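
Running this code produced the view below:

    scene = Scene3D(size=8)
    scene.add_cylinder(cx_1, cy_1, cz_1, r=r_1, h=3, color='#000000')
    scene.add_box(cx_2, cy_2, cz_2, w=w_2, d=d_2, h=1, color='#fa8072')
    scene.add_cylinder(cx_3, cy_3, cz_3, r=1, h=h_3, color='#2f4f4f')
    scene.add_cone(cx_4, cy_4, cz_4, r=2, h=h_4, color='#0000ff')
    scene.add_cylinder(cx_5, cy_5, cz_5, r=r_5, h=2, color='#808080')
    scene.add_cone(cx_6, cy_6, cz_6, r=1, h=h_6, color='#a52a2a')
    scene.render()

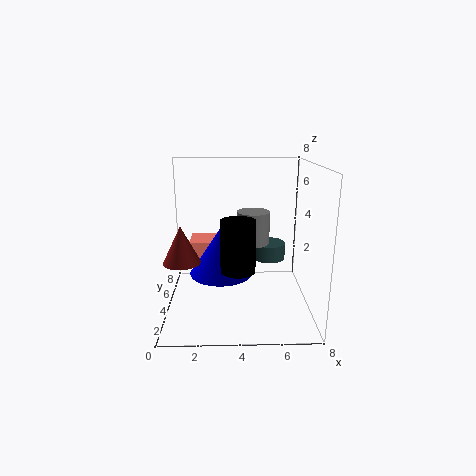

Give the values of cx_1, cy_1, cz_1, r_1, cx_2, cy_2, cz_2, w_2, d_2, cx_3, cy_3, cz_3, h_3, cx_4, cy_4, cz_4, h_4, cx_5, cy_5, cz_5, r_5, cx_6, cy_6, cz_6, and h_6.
cx_1 = 4
cy_1 = 4
cz_1 = 2
r_1 = 1
cx_2 = 1
cy_2 = 6
cz_2 = 2
w_2 = 2
d_2 = 2
cx_3 = 6
cy_3 = 6
cz_3 = 2
h_3 = 1
cx_4 = 3
cy_4 = 6
cz_4 = 1
h_4 = 3
cx_5 = 5
cy_5 = 6
cz_5 = 3
r_5 = 1
cx_6 = 1
cy_6 = 3
cz_6 = 3
h_6 = 2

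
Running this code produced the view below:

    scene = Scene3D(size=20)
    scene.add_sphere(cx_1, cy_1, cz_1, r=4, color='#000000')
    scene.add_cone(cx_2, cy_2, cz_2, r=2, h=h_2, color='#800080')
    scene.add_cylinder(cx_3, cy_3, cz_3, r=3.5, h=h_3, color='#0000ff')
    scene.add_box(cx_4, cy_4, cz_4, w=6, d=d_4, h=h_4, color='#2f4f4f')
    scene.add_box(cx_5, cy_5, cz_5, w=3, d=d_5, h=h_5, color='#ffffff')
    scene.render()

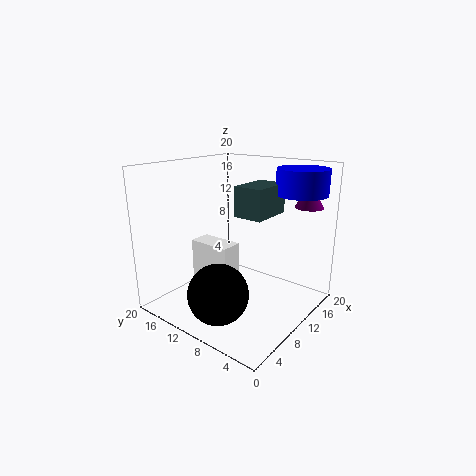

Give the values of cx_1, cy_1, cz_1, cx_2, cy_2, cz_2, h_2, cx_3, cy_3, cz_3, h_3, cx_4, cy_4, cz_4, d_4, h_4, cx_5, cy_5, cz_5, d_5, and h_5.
cx_1 = 4.5; cy_1 = 9; cz_1 = 4; cx_2 = 17; cy_2 = 3; cz_2 = 14; h_2 = 3.5; cx_3 = 15.5; cy_3 = 3.5; cz_3 = 16; h_3 = 3.5; cx_4 = 8.5; cy_4 = 5.5; cz_4 = 13.5; d_4 = 4; h_4 = 4; cx_5 = 6.5; cy_5 = 9.5; cz_5 = 3; d_5 = 6; h_5 = 6.5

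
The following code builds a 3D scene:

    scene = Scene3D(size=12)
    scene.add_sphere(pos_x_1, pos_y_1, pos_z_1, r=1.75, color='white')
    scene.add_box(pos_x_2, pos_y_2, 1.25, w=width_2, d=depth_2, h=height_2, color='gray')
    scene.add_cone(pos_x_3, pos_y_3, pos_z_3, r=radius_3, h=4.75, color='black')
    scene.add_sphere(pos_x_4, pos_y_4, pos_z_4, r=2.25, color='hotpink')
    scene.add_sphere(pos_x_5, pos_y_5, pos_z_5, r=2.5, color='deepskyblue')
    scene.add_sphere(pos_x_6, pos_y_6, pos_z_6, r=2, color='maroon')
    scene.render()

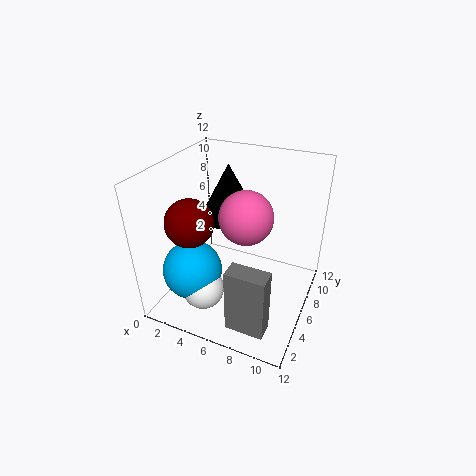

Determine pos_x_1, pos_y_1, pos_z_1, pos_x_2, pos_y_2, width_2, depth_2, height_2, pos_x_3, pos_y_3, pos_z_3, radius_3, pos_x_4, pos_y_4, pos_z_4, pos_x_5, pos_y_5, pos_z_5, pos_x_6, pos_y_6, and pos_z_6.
pos_x_1 = 4
pos_y_1 = 3.25
pos_z_1 = 2
pos_x_2 = 7.25
pos_y_2 = 0.75
width_2 = 3
depth_2 = 1.5
height_2 = 5.25
pos_x_3 = 4.25
pos_y_3 = 8
pos_z_3 = 6.75
radius_3 = 2.5
pos_x_4 = 6.5
pos_y_4 = 6.5
pos_z_4 = 7.75
pos_x_5 = 2.75
pos_y_5 = 3.75
pos_z_5 = 3.25
pos_x_6 = 2.5
pos_y_6 = 4.25
pos_z_6 = 7.5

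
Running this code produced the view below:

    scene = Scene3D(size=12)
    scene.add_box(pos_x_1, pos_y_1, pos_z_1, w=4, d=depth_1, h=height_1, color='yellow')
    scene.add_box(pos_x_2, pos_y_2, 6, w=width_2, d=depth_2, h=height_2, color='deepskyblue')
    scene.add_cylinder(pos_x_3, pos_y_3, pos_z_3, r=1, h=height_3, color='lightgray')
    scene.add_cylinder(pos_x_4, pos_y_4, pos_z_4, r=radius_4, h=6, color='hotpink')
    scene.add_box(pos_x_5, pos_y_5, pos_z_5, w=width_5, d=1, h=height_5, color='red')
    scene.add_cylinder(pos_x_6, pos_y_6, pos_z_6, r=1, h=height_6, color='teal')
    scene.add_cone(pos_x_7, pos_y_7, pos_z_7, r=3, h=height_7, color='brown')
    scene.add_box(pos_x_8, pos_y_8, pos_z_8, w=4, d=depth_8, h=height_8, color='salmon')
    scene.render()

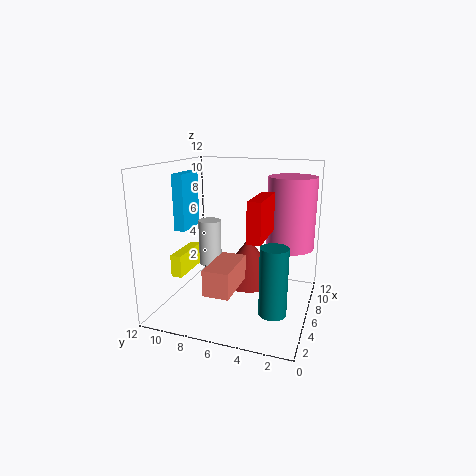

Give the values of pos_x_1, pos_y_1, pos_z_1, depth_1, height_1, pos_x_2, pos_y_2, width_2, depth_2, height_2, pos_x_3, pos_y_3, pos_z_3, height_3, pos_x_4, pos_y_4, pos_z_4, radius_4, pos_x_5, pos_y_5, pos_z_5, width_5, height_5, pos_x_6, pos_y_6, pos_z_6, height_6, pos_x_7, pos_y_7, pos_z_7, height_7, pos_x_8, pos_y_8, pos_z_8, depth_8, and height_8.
pos_x_1 = 5; pos_y_1 = 11; pos_z_1 = 2; depth_1 = 1; height_1 = 2; pos_x_2 = 6; pos_y_2 = 11; width_2 = 3; depth_2 = 1; height_2 = 5; pos_x_3 = 7; pos_y_3 = 9; pos_z_3 = 3; height_3 = 4; pos_x_4 = 8; pos_y_4 = 2; pos_z_4 = 5; radius_4 = 2; pos_x_5 = 2; pos_y_5 = 3; pos_z_5 = 7; width_5 = 4; height_5 = 3; pos_x_6 = 2; pos_y_6 = 2; pos_z_6 = 2; height_6 = 5; pos_x_7 = 9; pos_y_7 = 6; pos_z_7 = 1; height_7 = 4; pos_x_8 = 1; pos_y_8 = 5; pos_z_8 = 3; depth_8 = 2; height_8 = 2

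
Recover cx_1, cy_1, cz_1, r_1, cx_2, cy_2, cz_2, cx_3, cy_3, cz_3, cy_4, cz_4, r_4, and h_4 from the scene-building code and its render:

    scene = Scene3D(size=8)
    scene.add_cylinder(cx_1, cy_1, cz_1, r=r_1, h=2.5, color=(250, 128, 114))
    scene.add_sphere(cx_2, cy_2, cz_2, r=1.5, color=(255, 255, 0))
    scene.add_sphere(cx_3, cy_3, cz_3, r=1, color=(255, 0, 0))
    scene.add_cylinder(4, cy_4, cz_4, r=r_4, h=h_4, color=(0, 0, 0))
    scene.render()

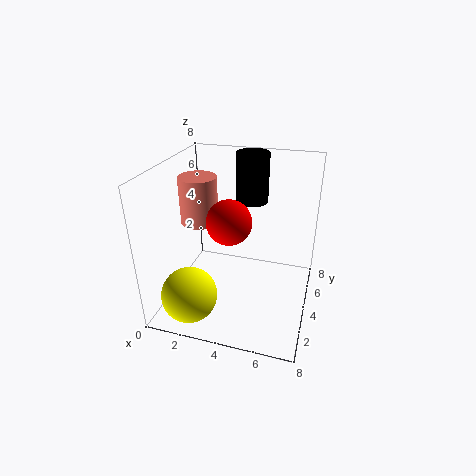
cx_1 = 2, cy_1 = 3.5, cz_1 = 5, r_1 = 1, cx_2 = 2, cy_2 = 1.5, cz_2 = 1.5, cx_3 = 4.5, cy_3 = 1, cz_3 = 6.5, cy_4 = 7, cz_4 = 5, r_4 = 1, h_4 = 3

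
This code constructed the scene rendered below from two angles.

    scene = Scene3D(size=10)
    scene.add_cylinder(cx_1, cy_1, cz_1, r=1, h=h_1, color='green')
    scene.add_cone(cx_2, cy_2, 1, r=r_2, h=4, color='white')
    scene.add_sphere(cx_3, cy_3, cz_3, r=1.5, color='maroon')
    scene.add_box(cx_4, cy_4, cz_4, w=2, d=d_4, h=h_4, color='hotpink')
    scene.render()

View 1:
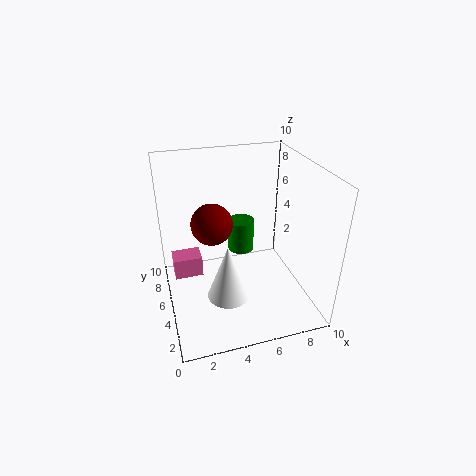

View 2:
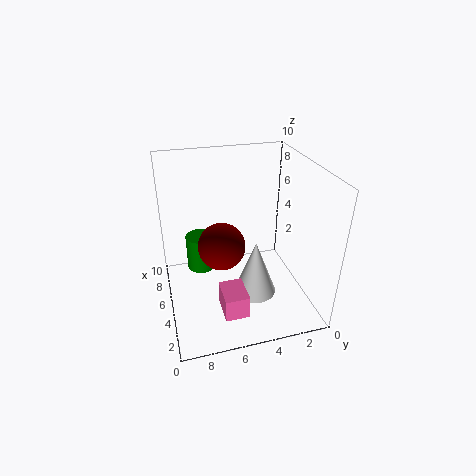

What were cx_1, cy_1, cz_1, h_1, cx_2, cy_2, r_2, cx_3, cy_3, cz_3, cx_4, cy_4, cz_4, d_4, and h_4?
cx_1 = 6
cy_1 = 7.5
cz_1 = 2.5
h_1 = 2.5
cx_2 = 4
cy_2 = 4
r_2 = 1.5
cx_3 = 3.5
cy_3 = 6.5
cz_3 = 5.5
cx_4 = 0.5
cy_4 = 5.5
cz_4 = 2
d_4 = 1.5
h_4 = 1.5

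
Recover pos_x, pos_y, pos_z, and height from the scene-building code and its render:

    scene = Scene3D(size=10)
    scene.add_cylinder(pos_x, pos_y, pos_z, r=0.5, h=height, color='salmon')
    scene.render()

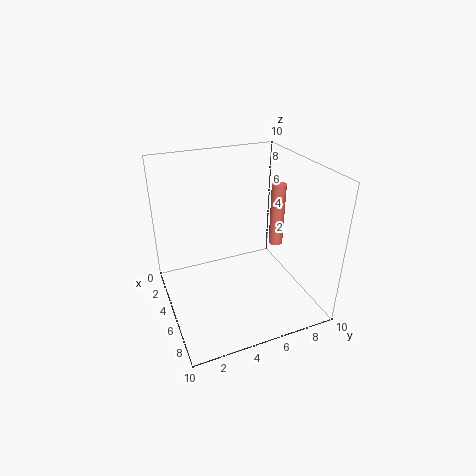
pos_x = 5
pos_y = 8
pos_z = 4
height = 4.5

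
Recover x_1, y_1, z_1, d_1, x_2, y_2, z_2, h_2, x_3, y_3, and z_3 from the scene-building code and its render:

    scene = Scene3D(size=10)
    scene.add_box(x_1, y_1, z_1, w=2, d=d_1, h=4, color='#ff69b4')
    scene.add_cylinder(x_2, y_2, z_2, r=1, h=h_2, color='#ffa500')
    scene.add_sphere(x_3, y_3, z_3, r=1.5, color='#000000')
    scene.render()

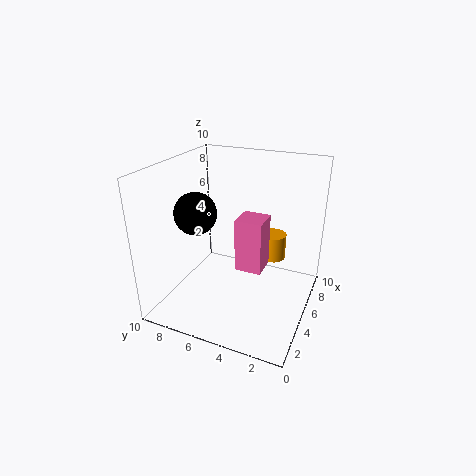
x_1 = 5.5, y_1 = 3.5, z_1 = 2, d_1 = 2, x_2 = 8.5, y_2 = 3.5, z_2 = 2, h_2 = 2, x_3 = 4.5, y_3 = 8, z_3 = 6.5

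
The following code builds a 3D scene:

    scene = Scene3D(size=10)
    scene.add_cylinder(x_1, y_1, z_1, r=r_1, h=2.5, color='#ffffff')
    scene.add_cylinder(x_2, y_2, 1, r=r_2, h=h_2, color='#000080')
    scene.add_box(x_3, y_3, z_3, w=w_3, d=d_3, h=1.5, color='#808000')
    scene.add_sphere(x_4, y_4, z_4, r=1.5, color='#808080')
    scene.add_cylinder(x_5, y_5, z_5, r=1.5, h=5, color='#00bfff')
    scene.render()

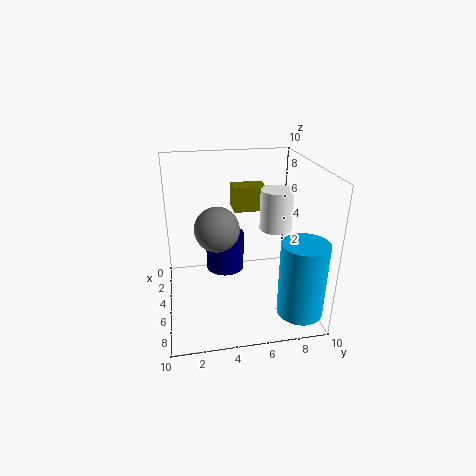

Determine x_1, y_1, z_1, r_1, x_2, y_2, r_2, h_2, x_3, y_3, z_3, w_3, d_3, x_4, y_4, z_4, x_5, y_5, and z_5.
x_1 = 7
y_1 = 7
z_1 = 6.5
r_1 = 1
x_2 = 2
y_2 = 4.5
r_2 = 1.5
h_2 = 3
x_3 = 5
y_3 = 4.5
z_3 = 7.5
w_3 = 1.5
d_3 = 2
x_4 = 5.5
y_4 = 3.5
z_4 = 6
x_5 = 8.5
y_5 = 8.5
z_5 = 1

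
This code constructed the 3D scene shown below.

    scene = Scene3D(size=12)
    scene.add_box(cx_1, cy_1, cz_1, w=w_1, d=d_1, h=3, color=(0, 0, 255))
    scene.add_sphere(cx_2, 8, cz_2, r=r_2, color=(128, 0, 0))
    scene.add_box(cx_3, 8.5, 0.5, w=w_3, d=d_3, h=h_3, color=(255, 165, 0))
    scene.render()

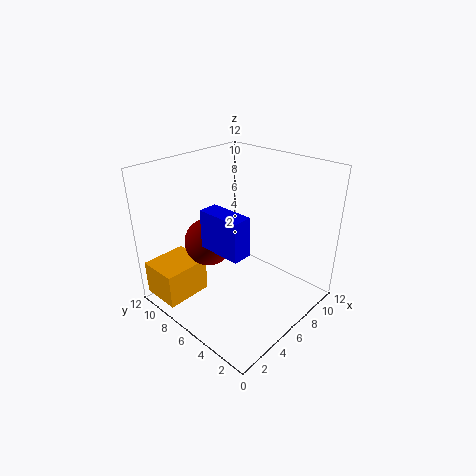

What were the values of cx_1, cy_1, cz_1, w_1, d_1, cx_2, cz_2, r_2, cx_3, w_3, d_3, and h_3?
cx_1 = 2.5; cy_1 = 3; cz_1 = 6.5; w_1 = 1.5; d_1 = 3.5; cx_2 = 4.5; cz_2 = 5.5; r_2 = 2; cx_3 = 0.5; w_3 = 4; d_3 = 3.5; h_3 = 3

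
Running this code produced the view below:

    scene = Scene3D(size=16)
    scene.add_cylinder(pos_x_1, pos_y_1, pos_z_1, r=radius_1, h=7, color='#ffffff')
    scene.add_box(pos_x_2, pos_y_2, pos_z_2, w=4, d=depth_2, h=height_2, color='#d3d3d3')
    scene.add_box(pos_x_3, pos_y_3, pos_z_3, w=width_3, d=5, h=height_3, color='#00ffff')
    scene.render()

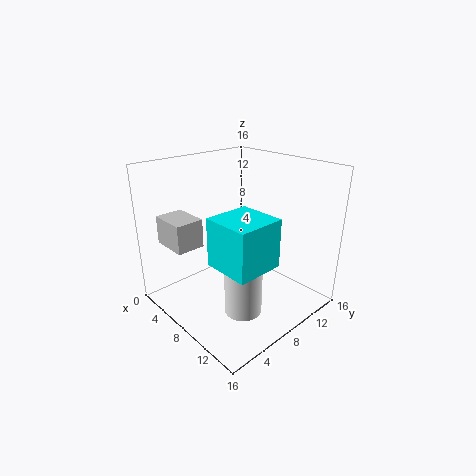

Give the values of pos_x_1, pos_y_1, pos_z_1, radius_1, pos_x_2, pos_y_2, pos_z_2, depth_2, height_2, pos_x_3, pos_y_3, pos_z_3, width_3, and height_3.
pos_x_1 = 11, pos_y_1 = 6, pos_z_1 = 1, radius_1 = 2, pos_x_2 = 3, pos_y_2 = 1, pos_z_2 = 8, depth_2 = 3, height_2 = 3, pos_x_3 = 9, pos_y_3 = 3, pos_z_3 = 7, width_3 = 5, height_3 = 5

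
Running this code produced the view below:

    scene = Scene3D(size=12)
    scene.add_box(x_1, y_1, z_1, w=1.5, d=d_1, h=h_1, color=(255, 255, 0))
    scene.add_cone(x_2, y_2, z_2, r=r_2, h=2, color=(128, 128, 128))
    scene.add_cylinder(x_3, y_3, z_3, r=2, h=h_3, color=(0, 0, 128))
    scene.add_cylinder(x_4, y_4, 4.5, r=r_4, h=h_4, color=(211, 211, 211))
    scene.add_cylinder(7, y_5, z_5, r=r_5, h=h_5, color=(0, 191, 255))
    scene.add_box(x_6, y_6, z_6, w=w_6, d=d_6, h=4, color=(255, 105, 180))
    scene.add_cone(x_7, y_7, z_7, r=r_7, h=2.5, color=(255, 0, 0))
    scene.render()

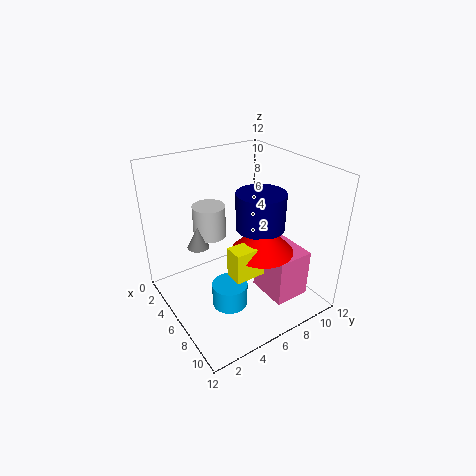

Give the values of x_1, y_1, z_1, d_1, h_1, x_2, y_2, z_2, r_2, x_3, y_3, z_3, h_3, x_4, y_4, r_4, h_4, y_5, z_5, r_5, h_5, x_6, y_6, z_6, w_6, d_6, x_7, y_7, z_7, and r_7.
x_1 = 7.5, y_1 = 4, z_1 = 4, d_1 = 2.5, h_1 = 2.5, x_2 = 2.5, y_2 = 4, z_2 = 4, r_2 = 1, x_3 = 7, y_3 = 7.5, z_3 = 7, h_3 = 3, x_4 = 2, y_4 = 5.5, r_4 = 1.5, h_4 = 3, y_5 = 4.5, z_5 = 0.5, r_5 = 1.5, h_5 = 2, x_6 = 7, y_6 = 7, z_6 = 1.5, w_6 = 3.5, d_6 = 3, x_7 = 8, y_7 = 7, z_7 = 5.5, r_7 = 2.5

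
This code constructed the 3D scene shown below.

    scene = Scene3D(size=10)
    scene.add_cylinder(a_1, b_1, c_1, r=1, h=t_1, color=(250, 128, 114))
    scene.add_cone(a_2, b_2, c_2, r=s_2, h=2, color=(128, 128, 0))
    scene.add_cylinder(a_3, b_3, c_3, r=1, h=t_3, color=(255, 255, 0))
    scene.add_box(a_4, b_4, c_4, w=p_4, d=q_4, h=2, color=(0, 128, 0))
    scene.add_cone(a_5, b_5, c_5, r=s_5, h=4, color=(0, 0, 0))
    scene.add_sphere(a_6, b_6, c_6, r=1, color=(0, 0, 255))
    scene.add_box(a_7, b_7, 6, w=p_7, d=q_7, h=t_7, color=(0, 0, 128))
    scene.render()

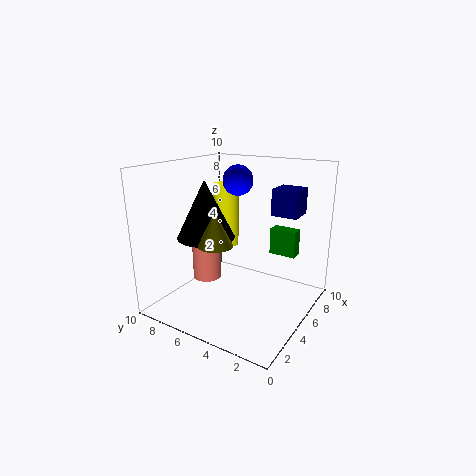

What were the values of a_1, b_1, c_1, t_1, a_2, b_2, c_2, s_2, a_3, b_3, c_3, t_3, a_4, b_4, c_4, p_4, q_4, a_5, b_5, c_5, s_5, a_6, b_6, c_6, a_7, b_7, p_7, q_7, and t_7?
a_1 = 4
b_1 = 7
c_1 = 2
t_1 = 4
a_2 = 1
b_2 = 4
c_2 = 6
s_2 = 1
a_3 = 8
b_3 = 8
c_3 = 3
t_3 = 5
a_4 = 8
b_4 = 2
c_4 = 3
p_4 = 1
q_4 = 2
a_5 = 4
b_5 = 7
c_5 = 5
s_5 = 2
a_6 = 5
b_6 = 5
c_6 = 9
a_7 = 8
b_7 = 2
p_7 = 2
q_7 = 2
t_7 = 2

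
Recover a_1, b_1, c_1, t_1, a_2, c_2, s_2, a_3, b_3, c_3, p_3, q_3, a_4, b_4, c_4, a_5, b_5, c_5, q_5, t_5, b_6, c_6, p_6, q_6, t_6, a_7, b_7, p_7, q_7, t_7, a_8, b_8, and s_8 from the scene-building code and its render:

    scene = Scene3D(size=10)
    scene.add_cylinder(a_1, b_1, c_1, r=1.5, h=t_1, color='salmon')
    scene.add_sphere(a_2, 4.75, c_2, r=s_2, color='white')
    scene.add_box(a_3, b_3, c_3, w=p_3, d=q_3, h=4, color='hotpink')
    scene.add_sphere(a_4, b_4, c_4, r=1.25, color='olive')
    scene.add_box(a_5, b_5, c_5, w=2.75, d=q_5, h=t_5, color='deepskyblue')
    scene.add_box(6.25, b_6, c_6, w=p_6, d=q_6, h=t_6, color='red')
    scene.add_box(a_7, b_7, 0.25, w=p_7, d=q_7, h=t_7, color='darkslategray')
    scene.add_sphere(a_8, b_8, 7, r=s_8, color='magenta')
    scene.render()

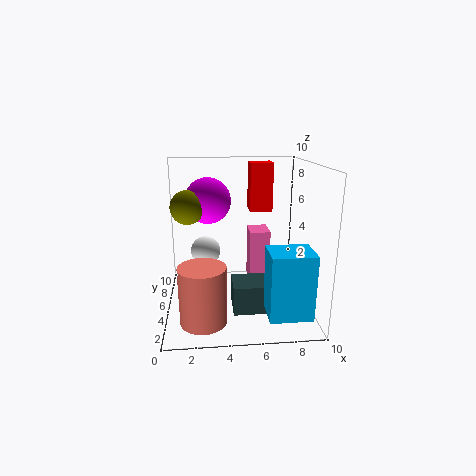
a_1 = 2.5, b_1 = 2, c_1 = 0.5, t_1 = 3.75, a_2 = 2.75, c_2 = 4.25, s_2 = 1, a_3 = 6, b_3 = 6, c_3 = 1, p_3 = 1.5, q_3 = 2, a_4 = 1.5, b_4 = 7, c_4 = 6.75, a_5 = 6.5, b_5 = 0.5, c_5 = 1, q_5 = 2.25, t_5 = 4.25, b_6 = 8, c_6 = 6, p_6 = 1.75, q_6 = 1.75, t_6 = 3.75, a_7 = 4.5, b_7 = 2.75, p_7 = 2.5, q_7 = 2.25, t_7 = 2, a_8 = 3, b_8 = 8, s_8 = 1.75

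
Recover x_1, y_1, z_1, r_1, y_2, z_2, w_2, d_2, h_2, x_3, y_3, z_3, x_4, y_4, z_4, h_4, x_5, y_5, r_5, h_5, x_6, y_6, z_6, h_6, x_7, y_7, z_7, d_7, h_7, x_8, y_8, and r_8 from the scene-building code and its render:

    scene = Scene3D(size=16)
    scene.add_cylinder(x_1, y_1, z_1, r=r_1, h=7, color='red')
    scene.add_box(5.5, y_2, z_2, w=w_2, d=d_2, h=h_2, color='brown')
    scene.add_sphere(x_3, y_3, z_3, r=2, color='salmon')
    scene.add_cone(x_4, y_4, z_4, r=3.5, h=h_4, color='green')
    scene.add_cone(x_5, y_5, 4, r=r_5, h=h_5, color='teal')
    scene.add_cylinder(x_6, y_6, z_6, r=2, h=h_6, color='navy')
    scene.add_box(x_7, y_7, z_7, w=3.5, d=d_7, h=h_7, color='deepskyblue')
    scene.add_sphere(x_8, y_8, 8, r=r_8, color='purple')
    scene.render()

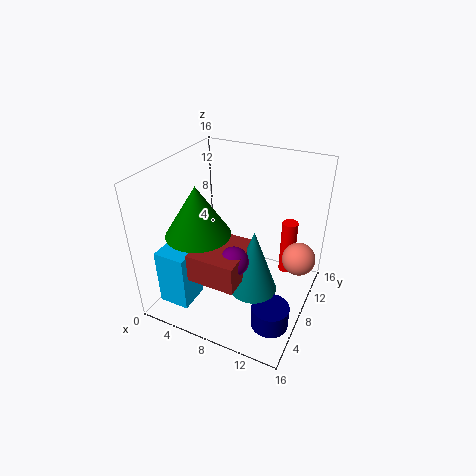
x_1 = 12
y_1 = 14.5
z_1 = 0.5
r_1 = 1
y_2 = 1.5
z_2 = 6
w_2 = 5
d_2 = 5.5
h_2 = 3
x_3 = 14
y_3 = 12.5
z_3 = 4
x_4 = 4.5
y_4 = 5.5
z_4 = 9
h_4 = 5.5
x_5 = 11
y_5 = 5.5
r_5 = 2.5
h_5 = 7
x_6 = 13.5
y_6 = 4.5
z_6 = 0.5
h_6 = 2.5
x_7 = 1
y_7 = 2
z_7 = 1
d_7 = 3.5
h_7 = 6.5
x_8 = 9.5
y_8 = 4
r_8 = 1.5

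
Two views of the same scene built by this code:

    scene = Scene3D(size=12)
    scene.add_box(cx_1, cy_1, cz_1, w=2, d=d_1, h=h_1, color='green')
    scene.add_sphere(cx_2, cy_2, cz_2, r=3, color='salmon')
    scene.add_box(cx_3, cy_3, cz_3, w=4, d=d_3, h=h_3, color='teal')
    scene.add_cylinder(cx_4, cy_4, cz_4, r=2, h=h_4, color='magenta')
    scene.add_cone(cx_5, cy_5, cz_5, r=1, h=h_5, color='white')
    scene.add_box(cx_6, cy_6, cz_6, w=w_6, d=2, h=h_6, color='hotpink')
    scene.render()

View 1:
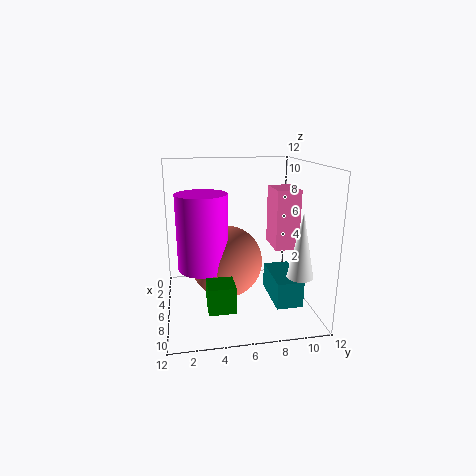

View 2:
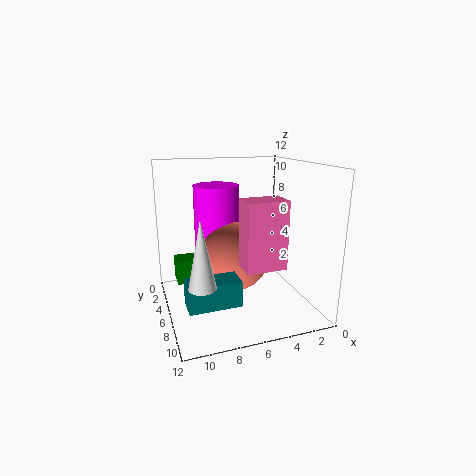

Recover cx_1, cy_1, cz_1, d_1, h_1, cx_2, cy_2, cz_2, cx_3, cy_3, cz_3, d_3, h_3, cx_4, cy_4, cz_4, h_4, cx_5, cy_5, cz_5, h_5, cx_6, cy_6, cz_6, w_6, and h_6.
cx_1 = 9
cy_1 = 3
cz_1 = 2
d_1 = 2
h_1 = 2
cx_2 = 6
cy_2 = 5
cz_2 = 4
cx_3 = 7
cy_3 = 8
cz_3 = 2
d_3 = 2
h_3 = 2
cx_4 = 7
cy_4 = 3
cz_4 = 4
h_4 = 6
cx_5 = 10
cy_5 = 10
cz_5 = 4
h_5 = 5
cx_6 = 4
cy_6 = 9
cz_6 = 5
w_6 = 3
h_6 = 5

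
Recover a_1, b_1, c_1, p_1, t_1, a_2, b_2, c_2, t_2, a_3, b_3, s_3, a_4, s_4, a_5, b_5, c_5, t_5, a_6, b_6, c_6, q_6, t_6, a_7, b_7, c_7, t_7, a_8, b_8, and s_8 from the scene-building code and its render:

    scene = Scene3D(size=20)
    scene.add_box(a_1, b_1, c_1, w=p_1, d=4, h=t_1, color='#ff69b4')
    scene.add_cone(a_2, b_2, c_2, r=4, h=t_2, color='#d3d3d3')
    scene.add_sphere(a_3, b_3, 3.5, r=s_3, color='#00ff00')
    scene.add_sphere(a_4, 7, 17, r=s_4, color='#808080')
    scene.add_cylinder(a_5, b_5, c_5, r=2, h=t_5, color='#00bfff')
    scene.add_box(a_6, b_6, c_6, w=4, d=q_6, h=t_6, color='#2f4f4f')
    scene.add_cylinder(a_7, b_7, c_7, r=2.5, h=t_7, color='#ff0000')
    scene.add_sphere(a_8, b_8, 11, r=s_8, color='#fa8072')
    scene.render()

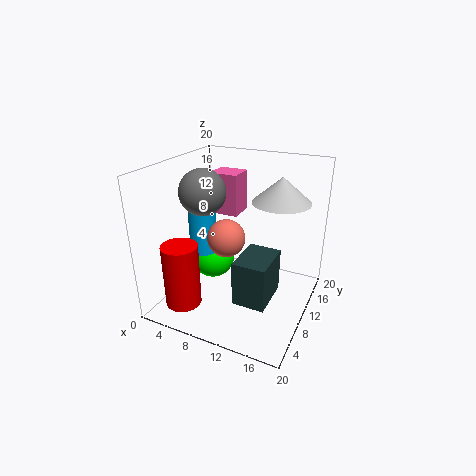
a_1 = 2.5
b_1 = 15.5
c_1 = 10.5
p_1 = 4.5
t_1 = 6.5
a_2 = 15
b_2 = 13
c_2 = 15
t_2 = 3.5
a_3 = 3.5
b_3 = 14
s_3 = 3.5
a_4 = 6.5
s_4 = 3
a_5 = 4
b_5 = 10.5
c_5 = 6.5
t_5 = 6.5
a_6 = 13
b_6 = 2
c_6 = 5.5
q_6 = 5.5
t_6 = 5.5
a_7 = 4
b_7 = 4.5
c_7 = 1
t_7 = 9
a_8 = 9.5
b_8 = 7.5
s_8 = 2.5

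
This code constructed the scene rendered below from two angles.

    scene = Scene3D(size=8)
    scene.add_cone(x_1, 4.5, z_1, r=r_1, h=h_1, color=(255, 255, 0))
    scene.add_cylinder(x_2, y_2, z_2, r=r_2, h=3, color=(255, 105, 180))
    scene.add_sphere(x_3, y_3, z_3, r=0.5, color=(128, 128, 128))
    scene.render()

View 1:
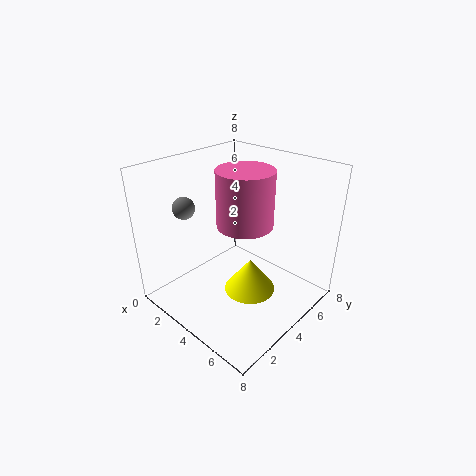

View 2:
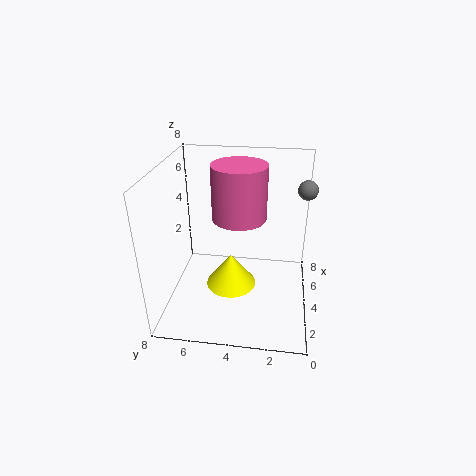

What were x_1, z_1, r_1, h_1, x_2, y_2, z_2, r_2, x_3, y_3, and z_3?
x_1 = 4.5
z_1 = 0.5
r_1 = 1.5
h_1 = 2
x_2 = 4.5
y_2 = 4
z_2 = 5
r_2 = 1.5
x_3 = 4
y_3 = 0.5
z_3 = 7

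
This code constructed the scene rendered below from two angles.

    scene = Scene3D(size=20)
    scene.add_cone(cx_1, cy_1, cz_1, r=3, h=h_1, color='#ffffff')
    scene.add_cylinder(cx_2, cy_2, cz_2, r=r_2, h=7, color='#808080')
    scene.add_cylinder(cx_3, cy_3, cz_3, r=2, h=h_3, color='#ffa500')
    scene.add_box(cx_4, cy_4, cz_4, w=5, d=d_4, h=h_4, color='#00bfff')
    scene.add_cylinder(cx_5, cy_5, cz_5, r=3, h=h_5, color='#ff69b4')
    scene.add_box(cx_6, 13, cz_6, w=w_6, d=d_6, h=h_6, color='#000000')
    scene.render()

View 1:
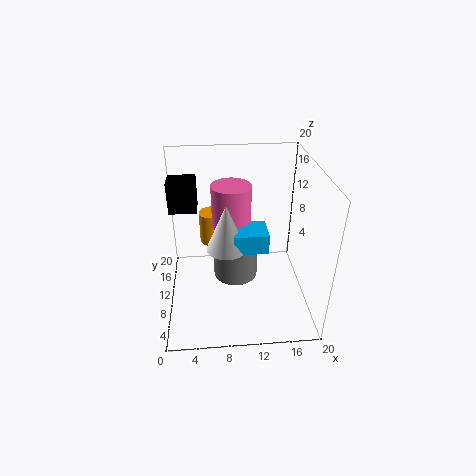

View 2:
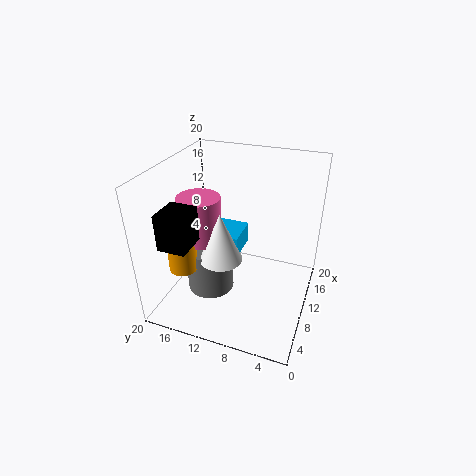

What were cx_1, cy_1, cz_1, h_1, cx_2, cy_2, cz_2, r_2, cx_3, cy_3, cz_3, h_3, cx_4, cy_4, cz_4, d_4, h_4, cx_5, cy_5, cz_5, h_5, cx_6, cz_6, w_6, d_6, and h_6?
cx_1 = 8.5, cy_1 = 12, cz_1 = 7, h_1 = 7, cx_2 = 10, cy_2 = 14.5, cz_2 = 0.5, r_2 = 3.5, cx_3 = 6.5, cy_3 = 17, cz_3 = 5.5, h_3 = 5, cx_4 = 9.5, cy_4 = 10, cz_4 = 7, d_4 = 4.5, h_4 = 3, cx_5 = 9.5, cy_5 = 15.5, cz_5 = 9, h_5 = 6.5, cx_6 = 0.5, cz_6 = 12.5, w_6 = 4, d_6 = 3.5, h_6 = 4.5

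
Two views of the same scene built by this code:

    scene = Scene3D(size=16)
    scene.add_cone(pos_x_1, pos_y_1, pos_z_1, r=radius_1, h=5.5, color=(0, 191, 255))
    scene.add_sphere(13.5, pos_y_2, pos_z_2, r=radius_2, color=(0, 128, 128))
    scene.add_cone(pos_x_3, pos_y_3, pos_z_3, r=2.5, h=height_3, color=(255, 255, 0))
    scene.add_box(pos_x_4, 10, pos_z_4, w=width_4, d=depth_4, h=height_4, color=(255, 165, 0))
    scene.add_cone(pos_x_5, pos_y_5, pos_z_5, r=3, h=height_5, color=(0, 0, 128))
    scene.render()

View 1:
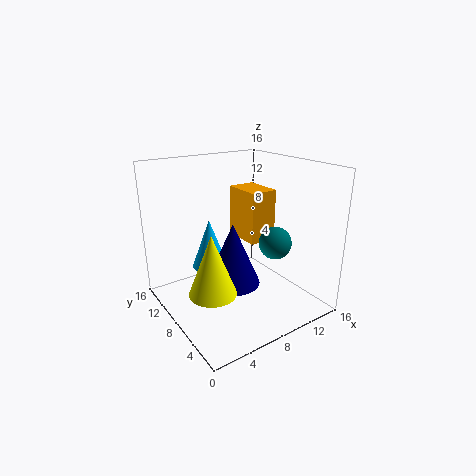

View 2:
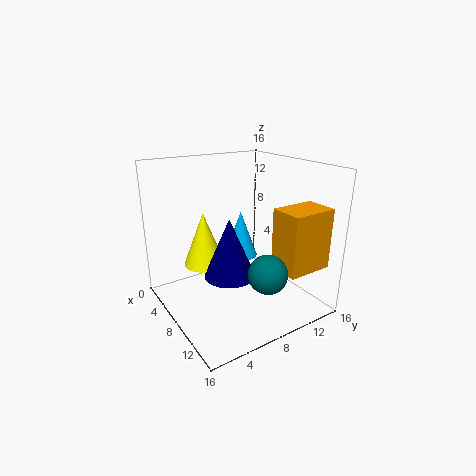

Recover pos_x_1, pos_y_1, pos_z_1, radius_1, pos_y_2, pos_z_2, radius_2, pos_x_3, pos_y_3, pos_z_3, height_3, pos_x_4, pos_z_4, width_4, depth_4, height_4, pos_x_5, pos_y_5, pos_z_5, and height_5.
pos_x_1 = 5.5; pos_y_1 = 10; pos_z_1 = 4.5; radius_1 = 2; pos_y_2 = 8; pos_z_2 = 6; radius_2 = 2; pos_x_3 = 3.5; pos_y_3 = 6; pos_z_3 = 3.5; height_3 = 6.5; pos_x_4 = 11.5; pos_z_4 = 5.5; width_4 = 3.5; depth_4 = 5; height_4 = 6.5; pos_x_5 = 7; pos_y_5 = 7.5; pos_z_5 = 3; height_5 = 7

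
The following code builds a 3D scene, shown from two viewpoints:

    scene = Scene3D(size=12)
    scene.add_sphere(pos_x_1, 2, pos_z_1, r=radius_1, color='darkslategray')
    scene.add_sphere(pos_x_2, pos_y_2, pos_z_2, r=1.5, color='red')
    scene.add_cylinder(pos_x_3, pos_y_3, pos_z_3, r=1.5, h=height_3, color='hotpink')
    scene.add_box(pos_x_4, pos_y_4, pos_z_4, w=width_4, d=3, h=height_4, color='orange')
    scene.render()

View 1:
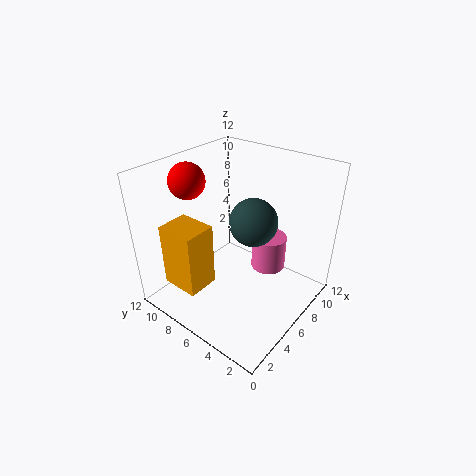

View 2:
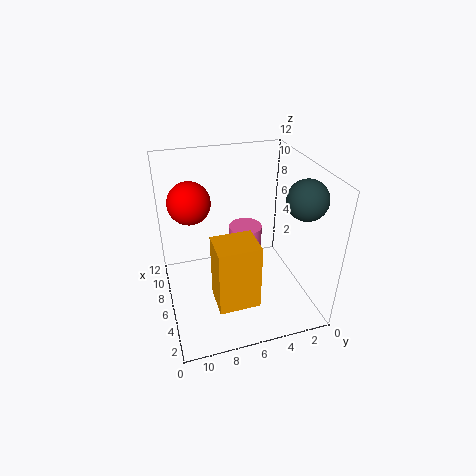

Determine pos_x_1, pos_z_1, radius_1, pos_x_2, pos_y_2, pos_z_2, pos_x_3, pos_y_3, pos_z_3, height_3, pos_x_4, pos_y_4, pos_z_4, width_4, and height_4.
pos_x_1 = 2.5, pos_z_1 = 10.5, radius_1 = 1.5, pos_x_2 = 4.5, pos_y_2 = 10, pos_z_2 = 10.5, pos_x_3 = 8.5, pos_y_3 = 4.5, pos_z_3 = 2.5, height_3 = 3, pos_x_4 = 0.5, pos_y_4 = 6, pos_z_4 = 3.5, width_4 = 2.5, height_4 = 5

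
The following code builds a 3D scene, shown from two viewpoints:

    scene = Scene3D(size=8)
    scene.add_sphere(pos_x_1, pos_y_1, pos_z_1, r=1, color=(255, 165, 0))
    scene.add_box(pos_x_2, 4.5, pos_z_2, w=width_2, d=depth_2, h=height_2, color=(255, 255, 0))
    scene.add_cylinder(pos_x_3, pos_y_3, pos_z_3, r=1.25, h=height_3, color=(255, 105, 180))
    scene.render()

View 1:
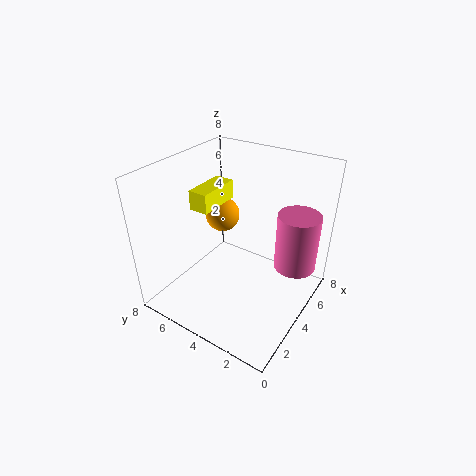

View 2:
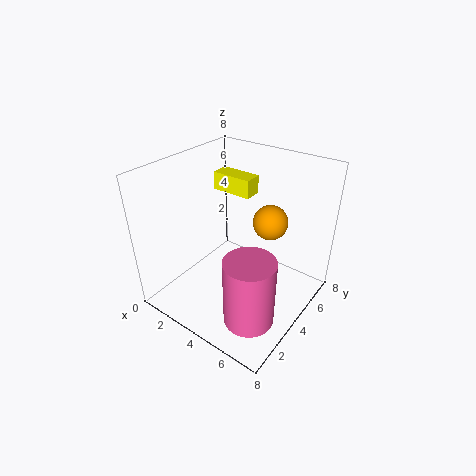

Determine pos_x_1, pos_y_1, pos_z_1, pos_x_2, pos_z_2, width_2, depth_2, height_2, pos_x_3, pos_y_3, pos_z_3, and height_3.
pos_x_1 = 5
pos_y_1 = 5.75
pos_z_1 = 4.5
pos_x_2 = 2
pos_z_2 = 6.25
width_2 = 2.25
depth_2 = 1
height_2 = 1
pos_x_3 = 6.5
pos_y_3 = 1.5
pos_z_3 = 1.5
height_3 = 3.5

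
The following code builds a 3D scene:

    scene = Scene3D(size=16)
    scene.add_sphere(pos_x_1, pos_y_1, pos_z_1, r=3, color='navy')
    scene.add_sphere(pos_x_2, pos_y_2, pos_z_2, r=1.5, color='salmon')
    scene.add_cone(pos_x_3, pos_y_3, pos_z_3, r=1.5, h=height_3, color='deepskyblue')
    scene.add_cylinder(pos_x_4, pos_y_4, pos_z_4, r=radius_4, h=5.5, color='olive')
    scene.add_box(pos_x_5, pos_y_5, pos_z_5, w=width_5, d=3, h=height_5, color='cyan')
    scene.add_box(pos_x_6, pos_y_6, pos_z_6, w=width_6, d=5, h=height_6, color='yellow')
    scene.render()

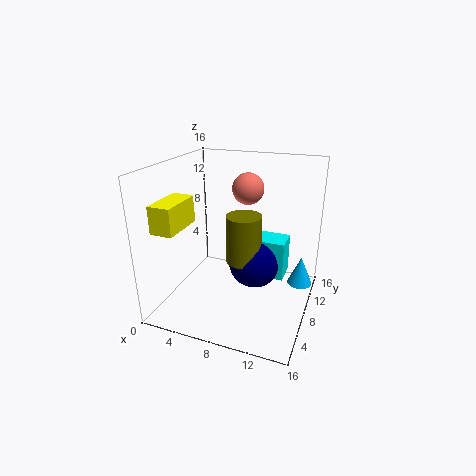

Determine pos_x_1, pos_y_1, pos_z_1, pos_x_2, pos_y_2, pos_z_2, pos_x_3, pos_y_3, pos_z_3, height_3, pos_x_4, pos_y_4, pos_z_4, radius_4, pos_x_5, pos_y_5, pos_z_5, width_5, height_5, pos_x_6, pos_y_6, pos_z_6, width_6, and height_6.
pos_x_1 = 9.5, pos_y_1 = 9.5, pos_z_1 = 4.5, pos_x_2 = 10, pos_y_2 = 5.5, pos_z_2 = 14.5, pos_x_3 = 14.5, pos_y_3 = 12.5, pos_z_3 = 1, height_3 = 3.5, pos_x_4 = 8.5, pos_y_4 = 8.5, pos_z_4 = 5, radius_4 = 2, pos_x_5 = 8.5, pos_y_5 = 9, pos_z_5 = 3, width_5 = 4.5, height_5 = 4.5, pos_x_6 = 0.5, pos_y_6 = 2.5, pos_z_6 = 9.5, width_6 = 2.5, height_6 = 3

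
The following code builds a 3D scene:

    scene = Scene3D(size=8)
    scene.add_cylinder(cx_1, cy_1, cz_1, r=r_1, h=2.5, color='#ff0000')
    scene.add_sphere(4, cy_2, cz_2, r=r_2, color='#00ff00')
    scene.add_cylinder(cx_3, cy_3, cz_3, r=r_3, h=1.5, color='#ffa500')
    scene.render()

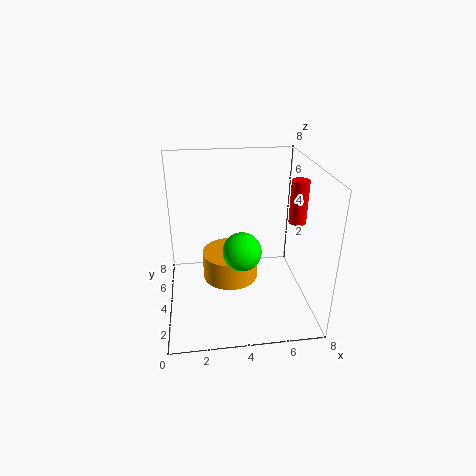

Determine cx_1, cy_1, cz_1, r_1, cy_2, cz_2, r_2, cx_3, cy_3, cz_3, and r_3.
cx_1 = 7.5
cy_1 = 4.5
cz_1 = 4.5
r_1 = 0.5
cy_2 = 2.5
cz_2 = 4
r_2 = 1
cx_3 = 3.5
cy_3 = 3.5
cz_3 = 2
r_3 = 1.5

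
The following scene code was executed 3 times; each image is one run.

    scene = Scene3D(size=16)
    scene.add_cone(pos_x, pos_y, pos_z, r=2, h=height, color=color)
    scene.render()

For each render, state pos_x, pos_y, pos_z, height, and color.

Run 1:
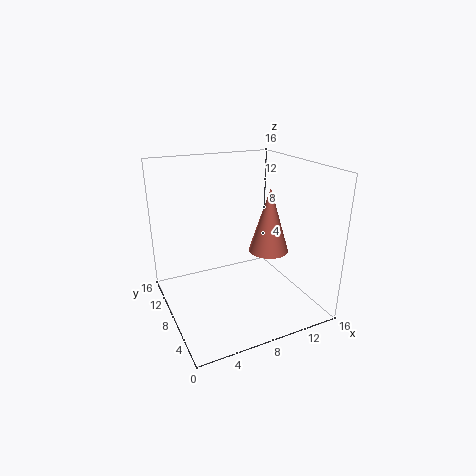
pos_x = 9.5
pos_y = 4
pos_z = 8
height = 6.5
color = 'salmon'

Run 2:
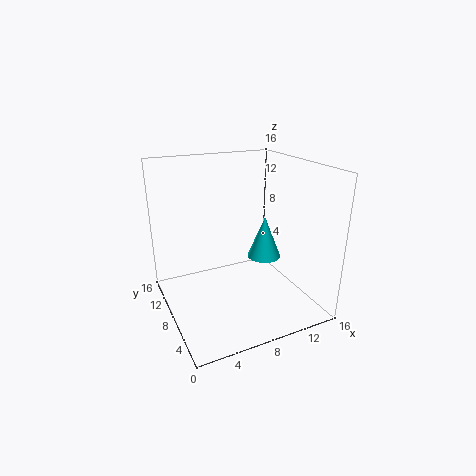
pos_x = 12
pos_y = 9
pos_z = 4.5
height = 5
color = 'cyan'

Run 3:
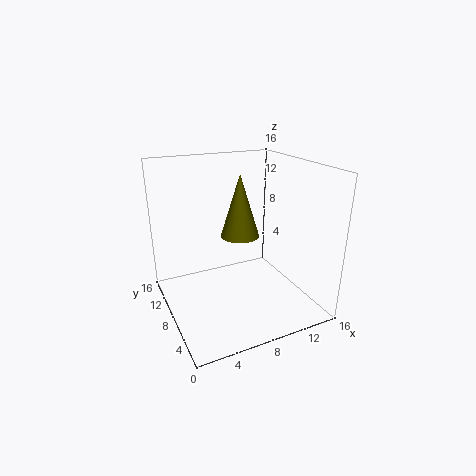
pos_x = 7.5
pos_y = 6.5
pos_z = 9
height = 6.5
color = 'olive'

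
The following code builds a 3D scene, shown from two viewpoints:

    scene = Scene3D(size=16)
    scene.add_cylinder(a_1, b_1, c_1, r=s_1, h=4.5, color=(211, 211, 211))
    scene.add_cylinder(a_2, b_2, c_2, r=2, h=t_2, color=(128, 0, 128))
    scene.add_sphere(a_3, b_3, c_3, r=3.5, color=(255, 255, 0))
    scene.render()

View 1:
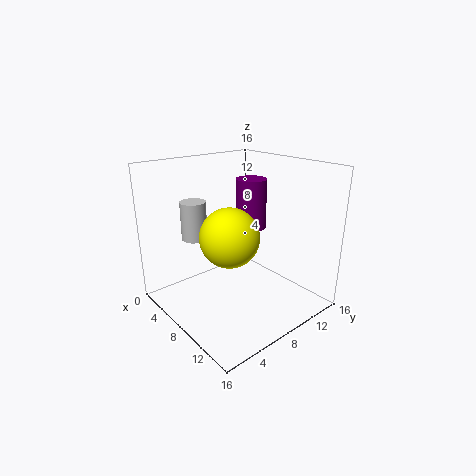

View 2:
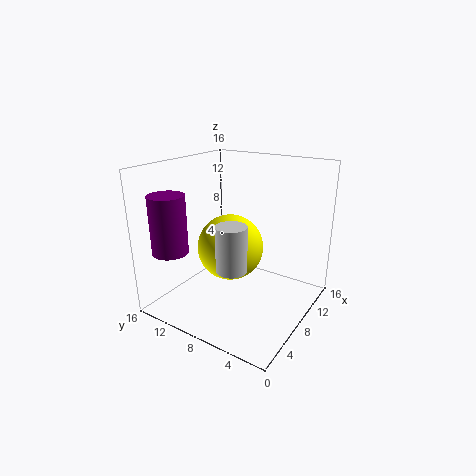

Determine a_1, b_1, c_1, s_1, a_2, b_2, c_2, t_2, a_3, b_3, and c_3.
a_1 = 3
b_1 = 5.5
c_1 = 7
s_1 = 1.5
a_2 = 3.5
b_2 = 14
c_2 = 6.5
t_2 = 6.5
a_3 = 6.5
b_3 = 8
c_3 = 7.5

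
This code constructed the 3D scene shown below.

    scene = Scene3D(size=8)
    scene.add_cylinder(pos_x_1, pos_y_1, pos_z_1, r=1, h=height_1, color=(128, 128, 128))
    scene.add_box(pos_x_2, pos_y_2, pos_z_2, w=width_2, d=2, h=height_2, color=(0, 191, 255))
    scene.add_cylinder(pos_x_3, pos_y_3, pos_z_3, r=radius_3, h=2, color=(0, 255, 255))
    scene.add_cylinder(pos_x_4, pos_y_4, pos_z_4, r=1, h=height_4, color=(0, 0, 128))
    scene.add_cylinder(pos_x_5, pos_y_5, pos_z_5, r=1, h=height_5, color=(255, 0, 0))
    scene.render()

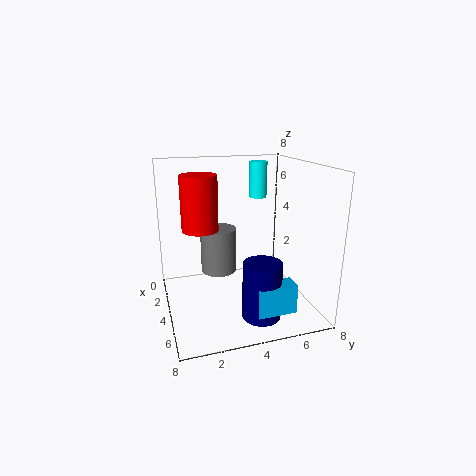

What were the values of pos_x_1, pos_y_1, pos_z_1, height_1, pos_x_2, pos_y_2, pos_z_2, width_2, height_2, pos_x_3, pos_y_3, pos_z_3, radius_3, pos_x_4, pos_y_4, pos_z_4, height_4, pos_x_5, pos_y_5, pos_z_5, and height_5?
pos_x_1 = 3.5
pos_y_1 = 3
pos_z_1 = 2
height_1 = 2.5
pos_x_2 = 6.5
pos_y_2 = 4
pos_z_2 = 1
width_2 = 1
height_2 = 1.5
pos_x_3 = 3
pos_y_3 = 5.5
pos_z_3 = 6
radius_3 = 0.5
pos_x_4 = 6.5
pos_y_4 = 4.5
pos_z_4 = 0.5
height_4 = 3
pos_x_5 = 3.5
pos_y_5 = 2
pos_z_5 = 4.5
height_5 = 3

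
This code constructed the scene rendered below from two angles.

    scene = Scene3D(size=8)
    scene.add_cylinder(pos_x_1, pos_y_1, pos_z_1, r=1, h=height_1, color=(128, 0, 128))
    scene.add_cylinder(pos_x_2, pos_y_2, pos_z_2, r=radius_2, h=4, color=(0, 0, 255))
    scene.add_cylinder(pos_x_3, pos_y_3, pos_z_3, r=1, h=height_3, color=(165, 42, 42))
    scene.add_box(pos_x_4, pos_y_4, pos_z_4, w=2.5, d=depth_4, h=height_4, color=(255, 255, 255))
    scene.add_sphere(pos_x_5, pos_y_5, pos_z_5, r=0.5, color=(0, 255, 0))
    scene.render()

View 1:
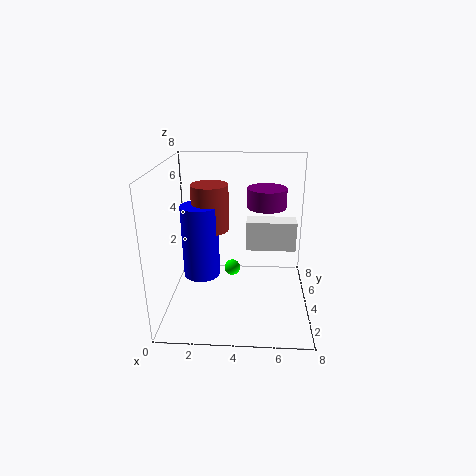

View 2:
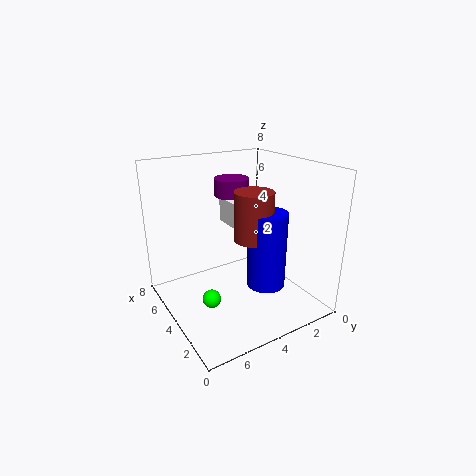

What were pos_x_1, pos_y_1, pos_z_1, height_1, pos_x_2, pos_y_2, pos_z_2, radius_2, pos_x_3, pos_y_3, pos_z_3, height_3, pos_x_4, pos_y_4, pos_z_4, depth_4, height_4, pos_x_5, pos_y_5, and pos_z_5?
pos_x_1 = 5.5
pos_y_1 = 3.5
pos_z_1 = 6
height_1 = 1
pos_x_2 = 2
pos_y_2 = 3.5
pos_z_2 = 2
radius_2 = 1
pos_x_3 = 2.5
pos_y_3 = 4
pos_z_3 = 4.5
height_3 = 2.5
pos_x_4 = 4.5
pos_y_4 = 2.5
pos_z_4 = 4
depth_4 = 1
height_4 = 1.5
pos_x_5 = 3.5
pos_y_5 = 6
pos_z_5 = 1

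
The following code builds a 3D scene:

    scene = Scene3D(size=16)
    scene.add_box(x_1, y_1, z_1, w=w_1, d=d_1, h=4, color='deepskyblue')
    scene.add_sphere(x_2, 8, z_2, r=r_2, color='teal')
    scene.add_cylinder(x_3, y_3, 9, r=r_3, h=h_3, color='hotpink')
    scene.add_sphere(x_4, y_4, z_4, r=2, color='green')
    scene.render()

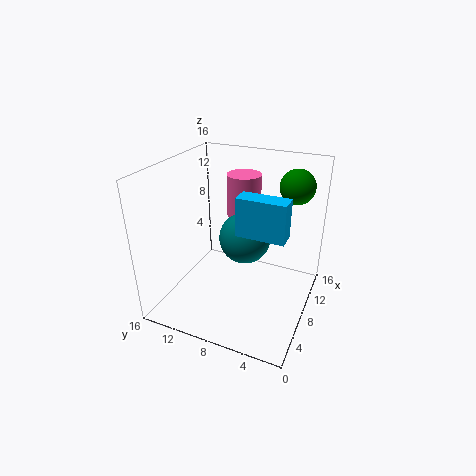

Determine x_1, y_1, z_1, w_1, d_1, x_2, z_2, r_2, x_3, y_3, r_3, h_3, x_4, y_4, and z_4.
x_1 = 5, y_1 = 2, z_1 = 10, w_1 = 2, d_1 = 5, x_2 = 10, z_2 = 7, r_2 = 3, x_3 = 12, y_3 = 9, r_3 = 2, h_3 = 5, x_4 = 13, y_4 = 3, z_4 = 13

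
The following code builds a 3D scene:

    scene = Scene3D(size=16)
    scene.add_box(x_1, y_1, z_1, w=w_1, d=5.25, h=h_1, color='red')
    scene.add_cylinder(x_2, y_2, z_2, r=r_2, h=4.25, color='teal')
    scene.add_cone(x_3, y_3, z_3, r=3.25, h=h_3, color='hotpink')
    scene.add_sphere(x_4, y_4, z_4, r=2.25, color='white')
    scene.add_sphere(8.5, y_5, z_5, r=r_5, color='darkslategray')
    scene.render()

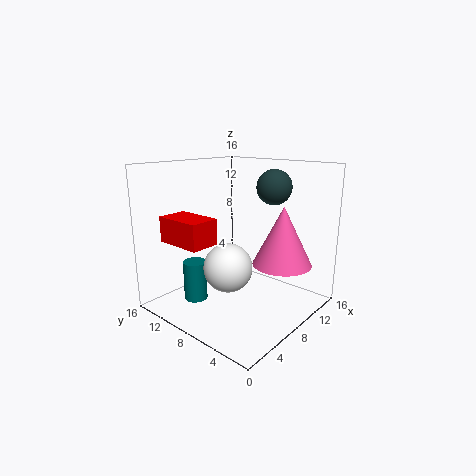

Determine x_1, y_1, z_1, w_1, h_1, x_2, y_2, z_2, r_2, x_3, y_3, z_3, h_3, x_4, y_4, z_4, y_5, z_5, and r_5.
x_1 = 1.75, y_1 = 8.25, z_1 = 8, w_1 = 3.25, h_1 = 2.75, x_2 = 3.5, y_2 = 10.25, z_2 = 1.75, r_2 = 1.25, x_3 = 10.5, y_3 = 3.75, z_3 = 5.25, h_3 = 6.5, x_4 = 2.5, y_4 = 4.5, z_4 = 7.25, y_5 = 3.75, z_5 = 14, r_5 = 1.75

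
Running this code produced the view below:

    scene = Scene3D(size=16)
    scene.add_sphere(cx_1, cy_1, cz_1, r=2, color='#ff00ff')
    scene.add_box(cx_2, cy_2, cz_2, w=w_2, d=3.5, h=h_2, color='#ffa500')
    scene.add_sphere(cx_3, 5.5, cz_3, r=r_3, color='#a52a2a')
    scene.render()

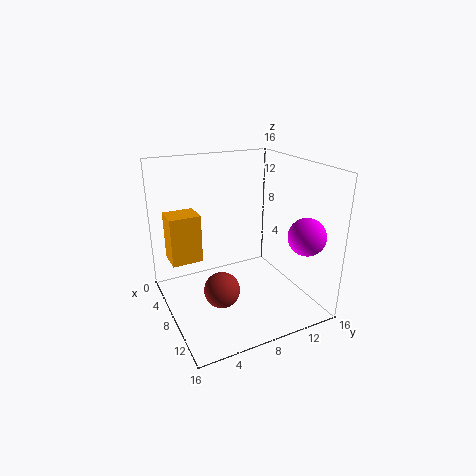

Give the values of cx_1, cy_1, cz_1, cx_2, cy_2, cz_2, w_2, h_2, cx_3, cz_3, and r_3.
cx_1 = 13; cy_1 = 13.5; cz_1 = 9; cx_2 = 3; cy_2 = 1; cz_2 = 5; w_2 = 3; h_2 = 5.5; cx_3 = 9; cz_3 = 2.5; r_3 = 2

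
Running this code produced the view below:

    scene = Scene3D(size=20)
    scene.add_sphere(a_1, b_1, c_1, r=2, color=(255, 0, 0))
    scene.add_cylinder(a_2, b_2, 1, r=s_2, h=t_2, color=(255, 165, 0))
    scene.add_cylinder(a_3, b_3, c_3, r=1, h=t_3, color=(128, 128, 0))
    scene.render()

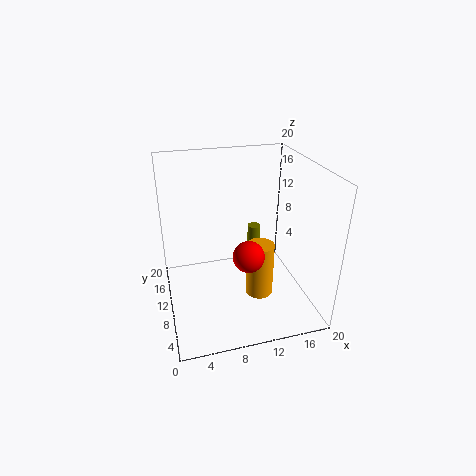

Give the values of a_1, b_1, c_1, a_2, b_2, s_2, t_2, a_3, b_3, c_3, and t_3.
a_1 = 10, b_1 = 5, c_1 = 10, a_2 = 13, b_2 = 9, s_2 = 2, t_2 = 8, a_3 = 14, b_3 = 15, c_3 = 5, t_3 = 4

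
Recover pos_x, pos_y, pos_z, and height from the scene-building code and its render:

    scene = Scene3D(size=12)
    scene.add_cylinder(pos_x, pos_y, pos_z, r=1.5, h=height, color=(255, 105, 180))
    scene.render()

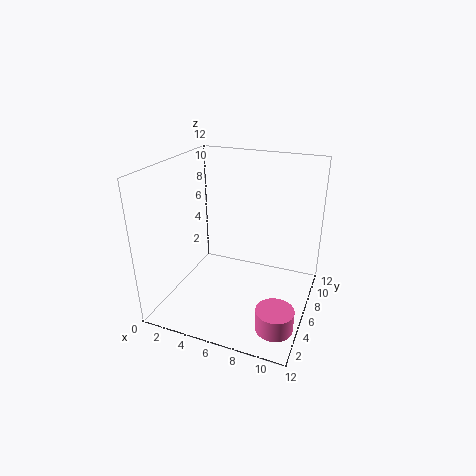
pos_x = 10.25
pos_y = 3
pos_z = 0.25
height = 1.75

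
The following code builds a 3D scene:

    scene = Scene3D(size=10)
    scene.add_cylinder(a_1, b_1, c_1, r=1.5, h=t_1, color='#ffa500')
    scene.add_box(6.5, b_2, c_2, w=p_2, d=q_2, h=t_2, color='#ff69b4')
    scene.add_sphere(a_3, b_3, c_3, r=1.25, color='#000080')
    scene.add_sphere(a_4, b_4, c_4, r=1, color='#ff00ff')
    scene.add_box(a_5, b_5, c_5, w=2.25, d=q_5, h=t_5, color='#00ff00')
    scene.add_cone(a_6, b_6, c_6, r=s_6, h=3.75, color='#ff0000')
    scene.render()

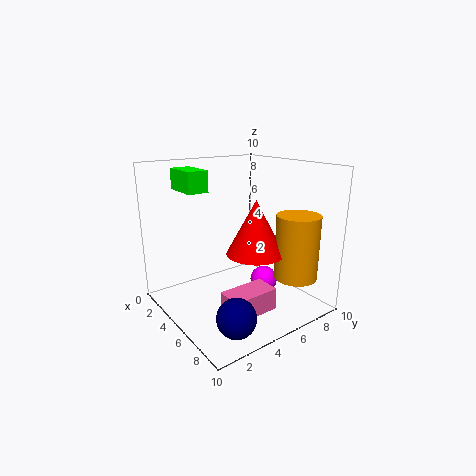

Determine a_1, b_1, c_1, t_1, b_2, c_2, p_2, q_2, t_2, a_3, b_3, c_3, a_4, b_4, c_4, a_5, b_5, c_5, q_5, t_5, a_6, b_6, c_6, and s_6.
a_1 = 7.75, b_1 = 8, c_1 = 2.25, t_1 = 4.5, b_2 = 2.5, c_2 = 0.75, p_2 = 1.75, q_2 = 3.25, t_2 = 1.5, a_3 = 8.25, b_3 = 2.5, c_3 = 1.25, a_4 = 5.25, b_4 = 7.25, c_4 = 1.25, a_5 = 4, b_5 = 0.75, c_5 = 8.75, q_5 = 1.25, t_5 = 1.25, a_6 = 6, b_6 = 5.75, c_6 = 4, s_6 = 2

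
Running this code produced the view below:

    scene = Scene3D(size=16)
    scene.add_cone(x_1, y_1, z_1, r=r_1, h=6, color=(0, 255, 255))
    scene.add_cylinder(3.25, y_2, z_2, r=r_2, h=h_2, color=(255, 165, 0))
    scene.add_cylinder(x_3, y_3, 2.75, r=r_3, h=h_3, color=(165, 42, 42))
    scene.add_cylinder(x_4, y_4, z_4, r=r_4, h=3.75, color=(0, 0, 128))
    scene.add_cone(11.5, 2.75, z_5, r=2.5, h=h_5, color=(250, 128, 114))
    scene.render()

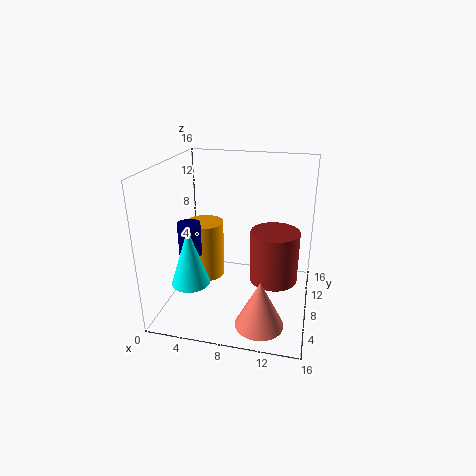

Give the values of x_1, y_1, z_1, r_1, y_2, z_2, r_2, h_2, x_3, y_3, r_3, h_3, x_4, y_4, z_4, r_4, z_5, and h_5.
x_1 = 4
y_1 = 3.5
z_1 = 4.5
r_1 = 2
y_2 = 10.5
z_2 = 1.5
r_2 = 2.25
h_2 = 7
x_3 = 12
y_3 = 9
r_3 = 2.75
h_3 = 6
x_4 = 3
y_4 = 6.25
z_4 = 6.25
r_4 = 1.25
z_5 = 1
h_5 = 5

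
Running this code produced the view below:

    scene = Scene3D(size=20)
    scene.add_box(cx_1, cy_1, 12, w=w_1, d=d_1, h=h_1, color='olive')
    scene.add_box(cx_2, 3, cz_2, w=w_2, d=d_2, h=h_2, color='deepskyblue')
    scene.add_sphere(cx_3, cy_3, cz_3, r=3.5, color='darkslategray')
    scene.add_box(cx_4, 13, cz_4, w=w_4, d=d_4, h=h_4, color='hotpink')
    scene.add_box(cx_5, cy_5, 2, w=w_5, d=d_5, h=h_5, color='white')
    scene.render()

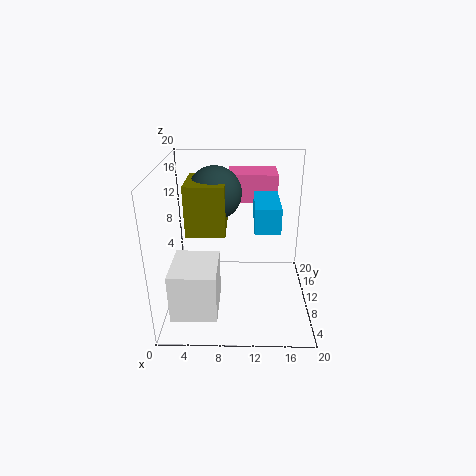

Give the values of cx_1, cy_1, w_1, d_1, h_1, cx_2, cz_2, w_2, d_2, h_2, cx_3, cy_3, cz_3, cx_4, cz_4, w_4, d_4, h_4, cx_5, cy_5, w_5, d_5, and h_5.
cx_1 = 3.5
cy_1 = 6
w_1 = 5
d_1 = 6
h_1 = 6.5
cx_2 = 12
cz_2 = 14
w_2 = 3
d_2 = 6.5
h_2 = 3
cx_3 = 7
cy_3 = 10
cz_3 = 16.5
cx_4 = 8.5
cz_4 = 14
w_4 = 7
d_4 = 5
h_4 = 4
cx_5 = 1.5
cy_5 = 2
w_5 = 6
d_5 = 7
h_5 = 6.5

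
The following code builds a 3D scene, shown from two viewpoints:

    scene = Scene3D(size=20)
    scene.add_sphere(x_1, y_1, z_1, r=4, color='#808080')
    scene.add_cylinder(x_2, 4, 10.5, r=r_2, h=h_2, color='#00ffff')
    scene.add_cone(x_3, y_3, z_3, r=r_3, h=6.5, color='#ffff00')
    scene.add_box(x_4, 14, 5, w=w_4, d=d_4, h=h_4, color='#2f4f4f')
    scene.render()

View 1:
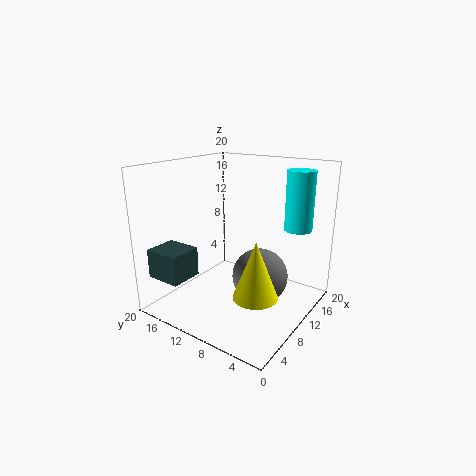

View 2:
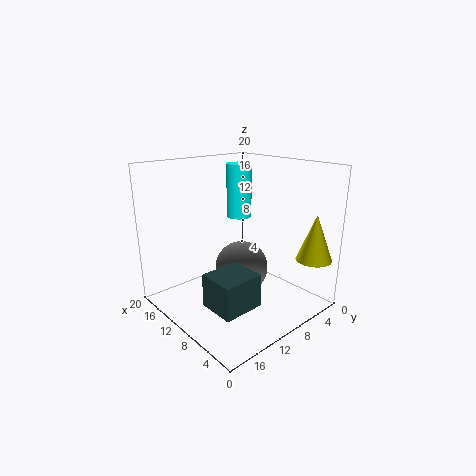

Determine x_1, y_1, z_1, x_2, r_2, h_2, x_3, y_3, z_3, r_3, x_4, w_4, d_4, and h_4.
x_1 = 12; y_1 = 7.5; z_1 = 4; x_2 = 16.5; r_2 = 2; h_2 = 8.5; x_3 = 2.5; y_3 = 2.5; z_3 = 7; r_3 = 2.5; x_4 = 1.5; w_4 = 4.5; d_4 = 5; h_4 = 4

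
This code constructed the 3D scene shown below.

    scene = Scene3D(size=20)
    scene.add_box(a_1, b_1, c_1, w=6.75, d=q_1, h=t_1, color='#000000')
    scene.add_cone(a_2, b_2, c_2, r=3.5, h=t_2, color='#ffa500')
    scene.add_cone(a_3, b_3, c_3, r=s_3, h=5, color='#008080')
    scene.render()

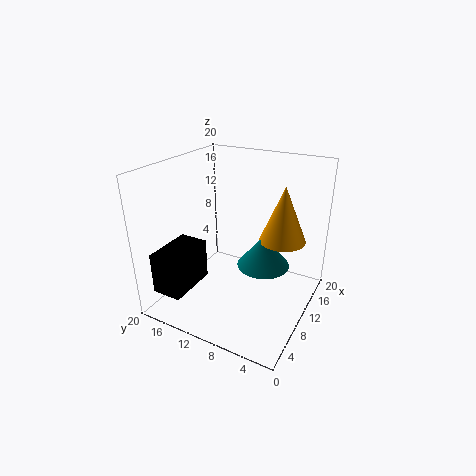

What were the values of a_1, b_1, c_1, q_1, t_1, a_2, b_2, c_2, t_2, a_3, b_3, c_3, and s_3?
a_1 = 0.5, b_1 = 13.5, c_1 = 4.5, q_1 = 4, t_1 = 5.5, a_2 = 16.25, b_2 = 5.75, c_2 = 7.75, t_2 = 8.5, a_3 = 14.5, b_3 = 8, c_3 = 3.75, s_3 = 4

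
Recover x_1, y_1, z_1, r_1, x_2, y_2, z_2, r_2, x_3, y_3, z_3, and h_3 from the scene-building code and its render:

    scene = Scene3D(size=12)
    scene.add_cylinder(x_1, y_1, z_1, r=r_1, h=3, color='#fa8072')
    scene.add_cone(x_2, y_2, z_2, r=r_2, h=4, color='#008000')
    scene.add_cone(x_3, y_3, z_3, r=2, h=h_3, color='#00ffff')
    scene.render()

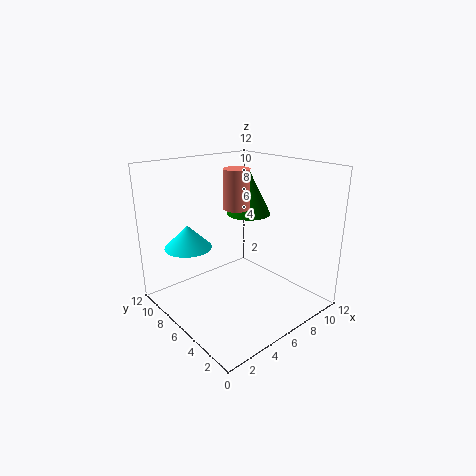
x_1 = 5; y_1 = 5; z_1 = 9; r_1 = 1; x_2 = 9; y_2 = 8; z_2 = 7; r_2 = 2; x_3 = 3; y_3 = 9; z_3 = 5; h_3 = 2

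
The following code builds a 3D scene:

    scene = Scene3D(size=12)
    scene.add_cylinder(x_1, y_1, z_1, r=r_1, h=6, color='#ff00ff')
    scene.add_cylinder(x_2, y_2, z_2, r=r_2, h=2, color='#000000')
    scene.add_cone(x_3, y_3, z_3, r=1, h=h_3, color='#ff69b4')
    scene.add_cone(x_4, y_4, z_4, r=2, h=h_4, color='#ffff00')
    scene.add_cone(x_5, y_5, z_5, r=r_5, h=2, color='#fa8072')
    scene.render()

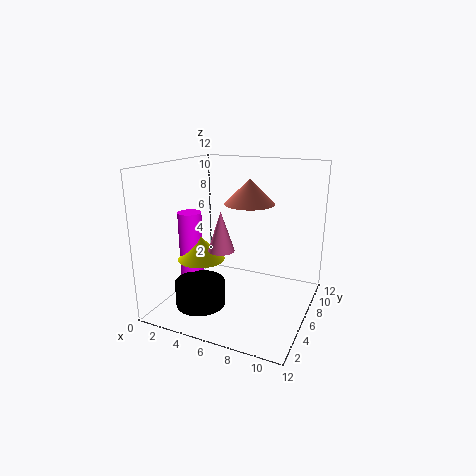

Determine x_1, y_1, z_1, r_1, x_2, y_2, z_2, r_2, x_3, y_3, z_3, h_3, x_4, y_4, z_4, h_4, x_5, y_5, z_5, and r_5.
x_1 = 2
y_1 = 5
z_1 = 2
r_1 = 1
x_2 = 4
y_2 = 3
z_2 = 1
r_2 = 2
x_3 = 6
y_3 = 3
z_3 = 6
h_3 = 3
x_4 = 3
y_4 = 5
z_4 = 4
h_4 = 2
x_5 = 7
y_5 = 6
z_5 = 9
r_5 = 2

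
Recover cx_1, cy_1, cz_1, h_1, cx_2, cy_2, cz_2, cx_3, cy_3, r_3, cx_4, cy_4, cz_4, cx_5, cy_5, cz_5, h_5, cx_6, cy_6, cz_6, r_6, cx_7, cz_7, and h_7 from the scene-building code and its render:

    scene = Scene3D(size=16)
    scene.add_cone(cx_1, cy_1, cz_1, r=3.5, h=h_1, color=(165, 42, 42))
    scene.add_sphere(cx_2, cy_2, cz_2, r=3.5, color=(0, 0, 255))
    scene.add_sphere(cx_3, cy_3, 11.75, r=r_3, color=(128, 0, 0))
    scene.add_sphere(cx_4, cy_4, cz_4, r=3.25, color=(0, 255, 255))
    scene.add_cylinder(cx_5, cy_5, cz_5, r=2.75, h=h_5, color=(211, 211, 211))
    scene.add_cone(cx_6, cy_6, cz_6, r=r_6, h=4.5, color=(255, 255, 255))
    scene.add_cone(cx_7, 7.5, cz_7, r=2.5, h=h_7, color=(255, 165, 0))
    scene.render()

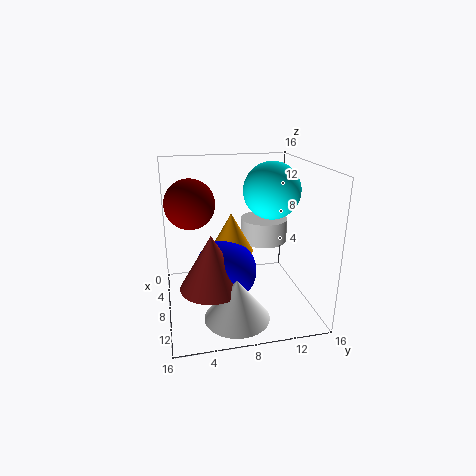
cx_1 = 9.75; cy_1 = 4.75; cz_1 = 3.25; h_1 = 6; cx_2 = 8.25; cy_2 = 6.5; cz_2 = 4.25; cx_3 = 6.5; cy_3 = 3; r_3 = 2.75; cx_4 = 6.5; cy_4 = 12.25; cz_4 = 12.75; cx_5 = 5.5; cy_5 = 11.75; cz_5 = 6.5; h_5 = 2.75; cx_6 = 12; cy_6 = 7; cz_6 = 0.5; r_6 = 3.5; cx_7 = 6.75; cz_7 = 6; h_7 = 4.5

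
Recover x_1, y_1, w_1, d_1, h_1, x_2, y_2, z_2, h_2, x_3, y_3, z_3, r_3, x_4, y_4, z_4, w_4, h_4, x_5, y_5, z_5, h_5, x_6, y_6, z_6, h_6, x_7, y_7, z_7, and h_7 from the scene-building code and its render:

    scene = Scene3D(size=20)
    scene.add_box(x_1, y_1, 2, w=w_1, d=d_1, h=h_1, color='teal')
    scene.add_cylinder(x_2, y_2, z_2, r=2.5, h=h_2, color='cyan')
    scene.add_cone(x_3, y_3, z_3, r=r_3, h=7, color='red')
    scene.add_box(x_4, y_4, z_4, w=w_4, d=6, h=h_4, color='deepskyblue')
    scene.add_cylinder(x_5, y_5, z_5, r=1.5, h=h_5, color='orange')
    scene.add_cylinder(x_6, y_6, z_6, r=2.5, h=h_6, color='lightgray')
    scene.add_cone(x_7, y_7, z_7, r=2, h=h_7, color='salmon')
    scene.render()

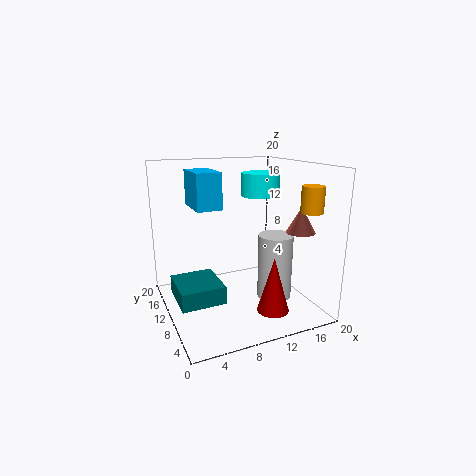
x_1 = 1
y_1 = 7
w_1 = 6
d_1 = 6.5
h_1 = 2.5
x_2 = 12.5
y_2 = 8.5
z_2 = 16
h_2 = 3
x_3 = 11.5
y_3 = 2.5
z_3 = 2.5
r_3 = 2
x_4 = 4.5
y_4 = 10.5
z_4 = 14
w_4 = 3.5
h_4 = 5
x_5 = 18
y_5 = 4.5
z_5 = 14
h_5 = 3.5
x_6 = 15.5
y_6 = 9
z_6 = 0.5
h_6 = 9.5
x_7 = 17.5
y_7 = 6
z_7 = 11
h_7 = 3.5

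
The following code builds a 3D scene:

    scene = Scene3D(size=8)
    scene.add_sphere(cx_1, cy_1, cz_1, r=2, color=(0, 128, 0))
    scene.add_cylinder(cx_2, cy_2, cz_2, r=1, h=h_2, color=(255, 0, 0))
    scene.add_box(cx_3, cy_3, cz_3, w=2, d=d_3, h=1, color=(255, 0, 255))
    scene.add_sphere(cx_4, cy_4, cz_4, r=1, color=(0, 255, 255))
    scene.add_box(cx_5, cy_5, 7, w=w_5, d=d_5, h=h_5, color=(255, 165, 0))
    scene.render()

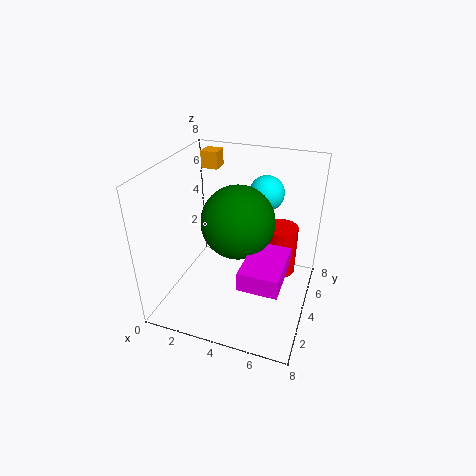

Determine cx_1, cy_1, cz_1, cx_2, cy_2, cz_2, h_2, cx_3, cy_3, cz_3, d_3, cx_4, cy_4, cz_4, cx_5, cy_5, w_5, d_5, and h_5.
cx_1 = 4, cy_1 = 4, cz_1 = 5, cx_2 = 6, cy_2 = 6, cz_2 = 1, h_2 = 3, cx_3 = 5, cy_3 = 1, cz_3 = 3, d_3 = 3, cx_4 = 5, cy_4 = 6, cz_4 = 6, cx_5 = 1, cy_5 = 6, w_5 = 1, d_5 = 1, h_5 = 1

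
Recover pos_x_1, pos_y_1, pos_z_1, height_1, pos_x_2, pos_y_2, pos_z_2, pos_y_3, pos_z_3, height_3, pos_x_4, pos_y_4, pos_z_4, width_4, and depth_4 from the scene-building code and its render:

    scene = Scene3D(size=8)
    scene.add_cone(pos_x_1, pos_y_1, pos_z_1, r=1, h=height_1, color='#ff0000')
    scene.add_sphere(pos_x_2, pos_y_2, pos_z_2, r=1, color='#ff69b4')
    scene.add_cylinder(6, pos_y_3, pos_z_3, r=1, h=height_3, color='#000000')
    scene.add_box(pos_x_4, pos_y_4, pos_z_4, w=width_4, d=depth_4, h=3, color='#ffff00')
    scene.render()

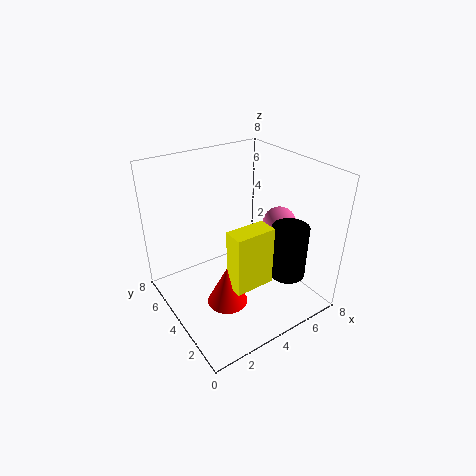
pos_x_1 = 2, pos_y_1 = 2, pos_z_1 = 2, height_1 = 2, pos_x_2 = 7, pos_y_2 = 4, pos_z_2 = 4, pos_y_3 = 2, pos_z_3 = 2, height_3 = 3, pos_x_4 = 2, pos_y_4 = 1, pos_z_4 = 3, width_4 = 2, depth_4 = 1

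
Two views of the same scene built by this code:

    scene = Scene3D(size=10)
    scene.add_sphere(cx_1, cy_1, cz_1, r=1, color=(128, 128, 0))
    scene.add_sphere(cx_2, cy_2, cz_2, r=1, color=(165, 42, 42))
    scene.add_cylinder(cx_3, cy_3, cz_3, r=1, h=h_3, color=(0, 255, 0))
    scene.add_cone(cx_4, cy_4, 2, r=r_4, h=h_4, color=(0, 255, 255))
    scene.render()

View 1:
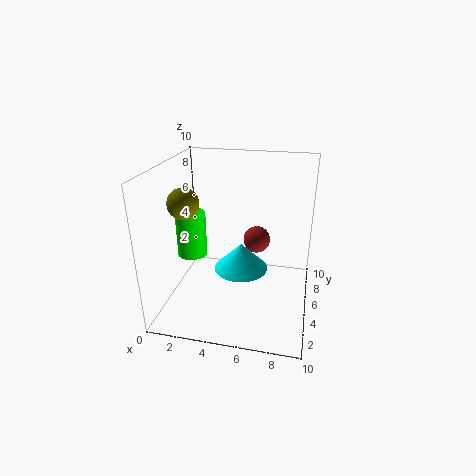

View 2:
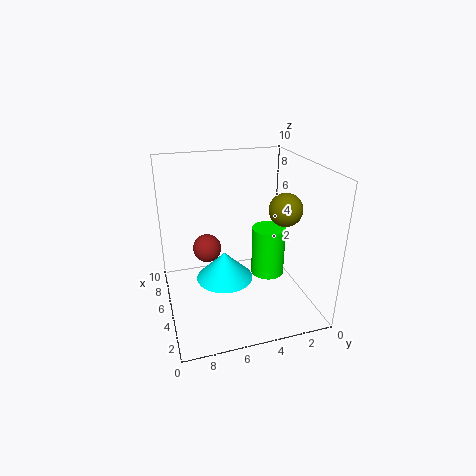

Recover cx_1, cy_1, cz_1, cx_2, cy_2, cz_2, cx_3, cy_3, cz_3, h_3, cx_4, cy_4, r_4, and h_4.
cx_1 = 2, cy_1 = 3, cz_1 = 8, cx_2 = 6, cy_2 = 7, cz_2 = 4, cx_3 = 2, cy_3 = 4, cz_3 = 4, h_3 = 3, cx_4 = 5, cy_4 = 6, r_4 = 2, h_4 = 2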